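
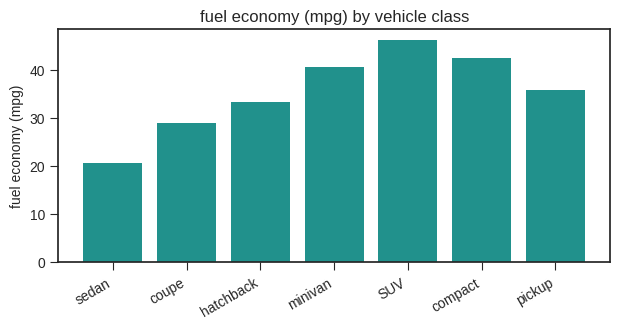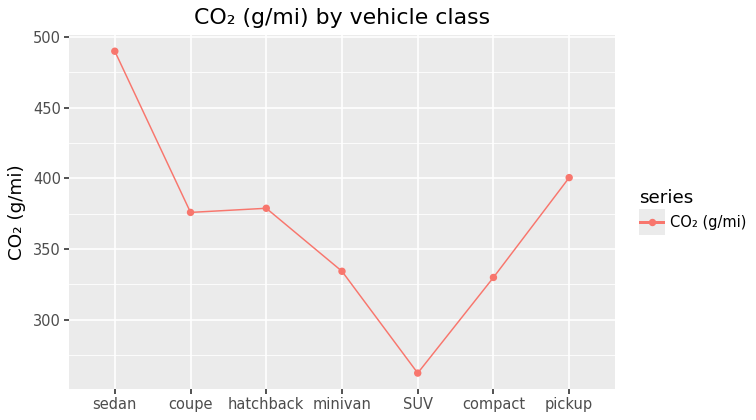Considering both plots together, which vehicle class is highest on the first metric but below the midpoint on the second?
SUV

Chart 2 median CO₂ (g/mi) ≈ 400; below-median vehicle classes: minivan, SUV, compact. Among those, SUV has the highest fuel economy (mpg) (≈ 45).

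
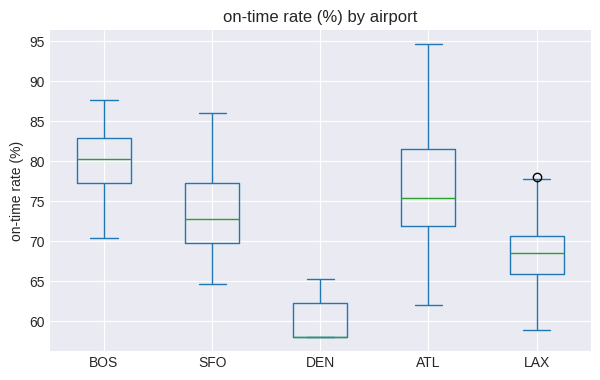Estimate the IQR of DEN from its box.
≈ 4

Q3 ≈ 62, Q1 ≈ 58; IQR ≈ 4.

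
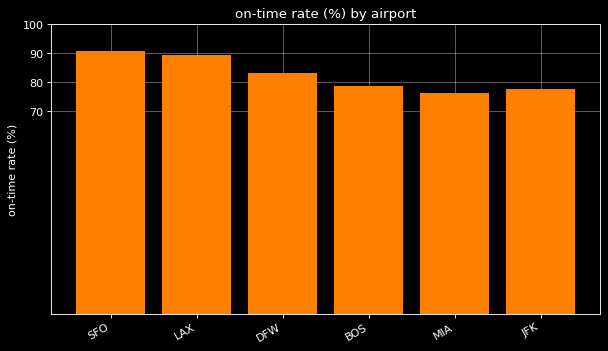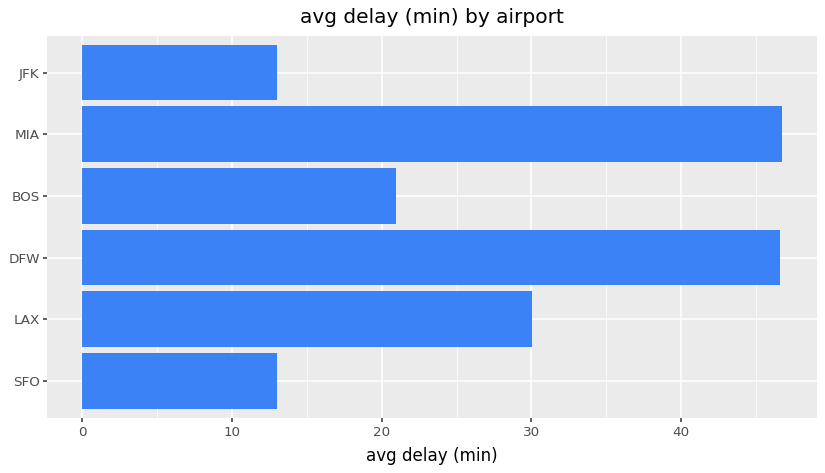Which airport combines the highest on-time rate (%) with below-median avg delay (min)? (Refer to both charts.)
SFO

Chart 2 median avg delay (min) ≈ 25; below-median airports: SFO, BOS, JFK. Among those, SFO has the highest on-time rate (%) (≈ 90).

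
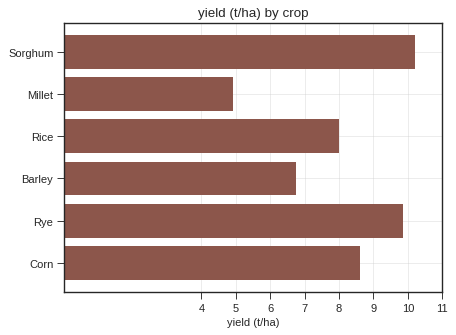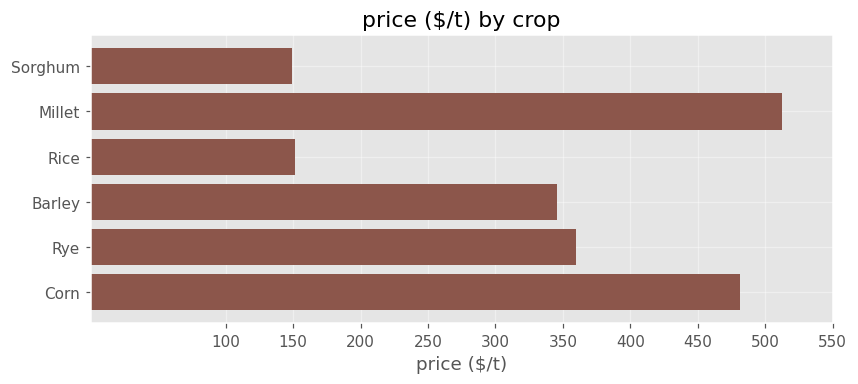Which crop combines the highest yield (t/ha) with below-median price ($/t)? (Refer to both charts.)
Chart 2 median price ($/t) ≈ 350; below-median crops: Sorghum, Rice, Barley. Among those, Sorghum has the highest yield (t/ha) (≈ 10).

Sorghum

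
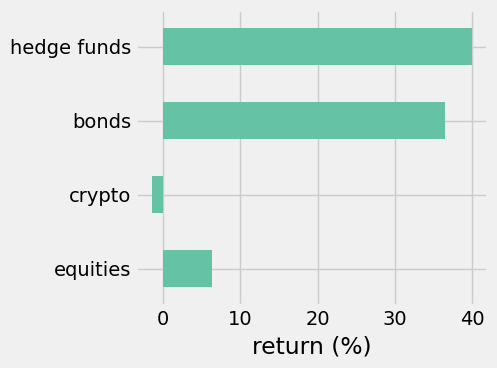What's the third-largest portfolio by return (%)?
Top 4: hedge funds ≈ 40, bonds ≈ 35, equities ≈ 5, crypto ≈ 0.

equities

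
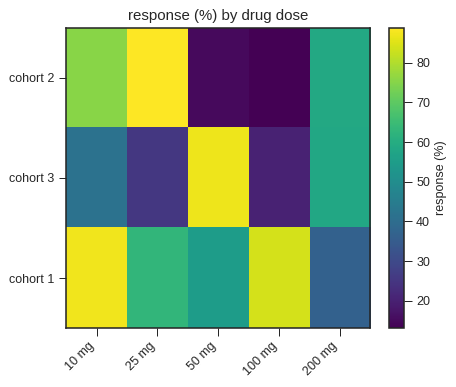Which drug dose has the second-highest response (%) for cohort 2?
Top 3 for cohort 2: 25 mg ≈ 90, 10 mg ≈ 80, 200 mg ≈ 60.

10 mg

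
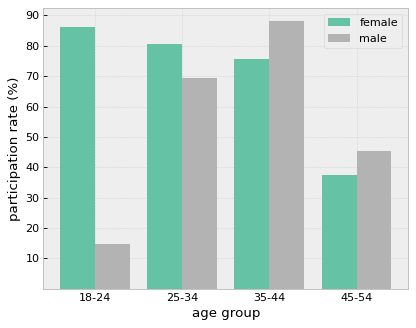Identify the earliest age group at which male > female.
35-44

25-34: male ≈ 70 vs female ≈ 80 (not yet); 35-44: male ≈ 90 vs female ≈ 80 (first crossover).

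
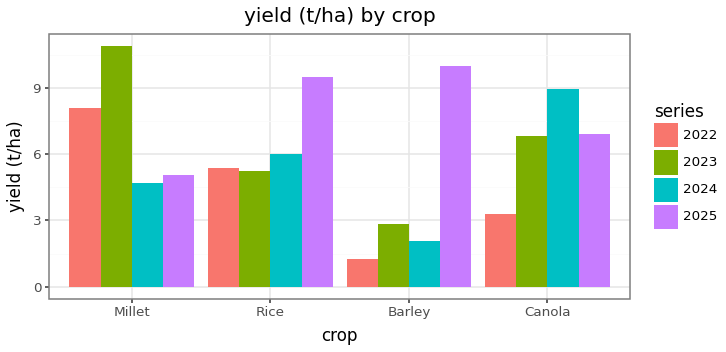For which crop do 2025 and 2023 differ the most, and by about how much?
Barley: 2025 ≈ 10, 2023 ≈ 3 → gap ≈ 7. Next-largest (Millet) is only ≈ 6.

Barley, ≈ 7 t/ha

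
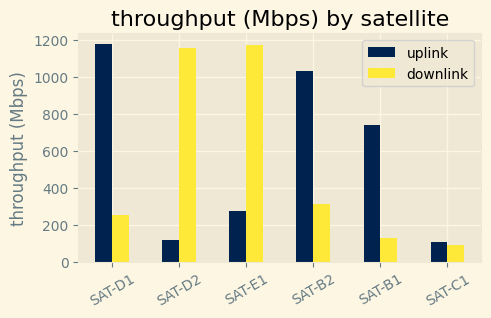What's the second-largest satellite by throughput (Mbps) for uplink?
Top 3 for uplink: SAT-D1 ≈ 1200, SAT-B2 ≈ 1000, SAT-B1 ≈ 700.

SAT-B2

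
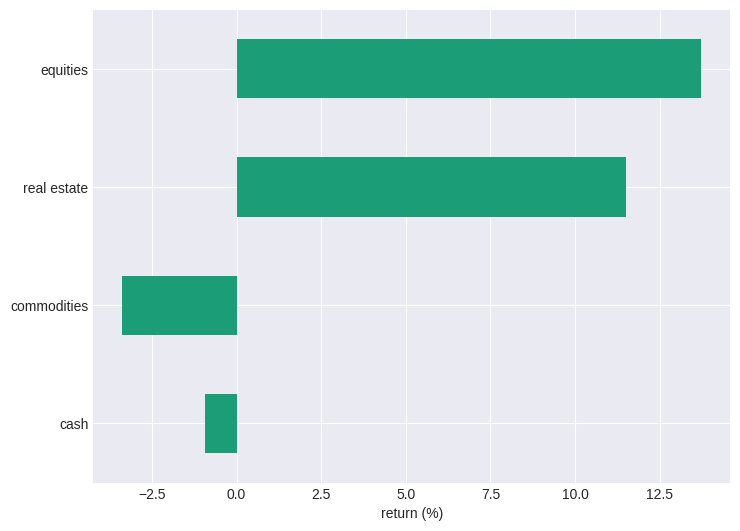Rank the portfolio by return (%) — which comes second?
real estate

Top 3: equities ≈ 14, real estate ≈ 12, cash ≈ 0.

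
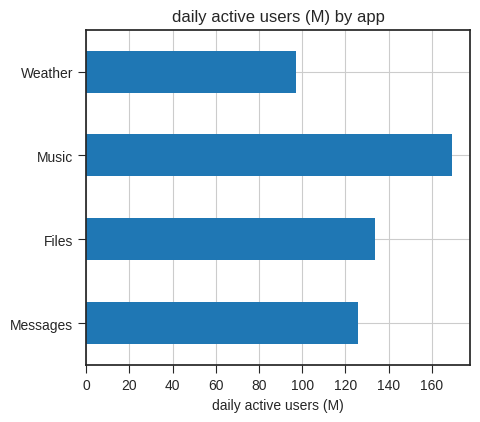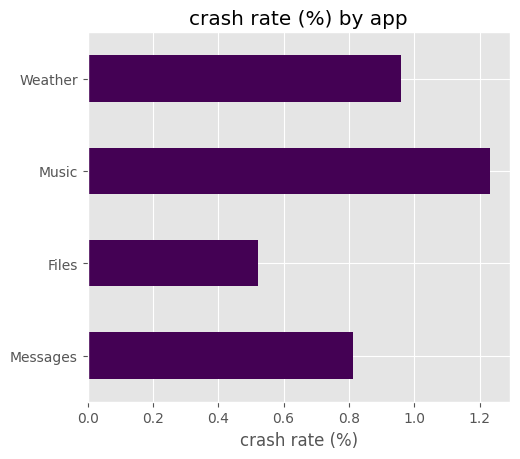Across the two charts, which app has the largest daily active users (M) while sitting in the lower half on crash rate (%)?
Chart 2 median crash rate (%) ≈ 0.8; below-median apps: Messages, Files. Among those, Files has the highest daily active users (M) (≈ 140).

Files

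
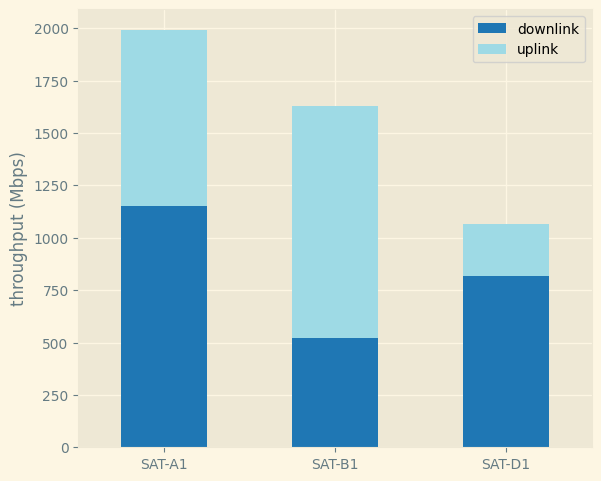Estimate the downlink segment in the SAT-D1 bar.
downlink top ≈ 800, bottom ≈ 0; segment ≈ 800.

≈ 800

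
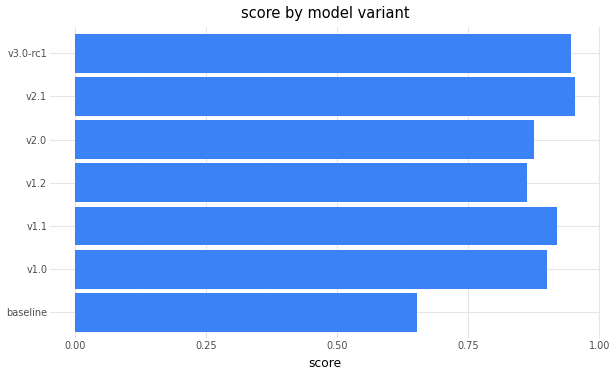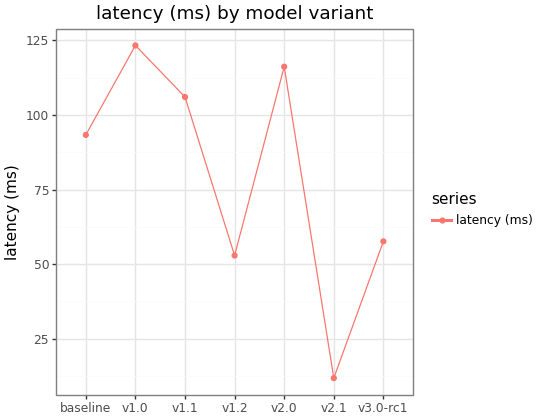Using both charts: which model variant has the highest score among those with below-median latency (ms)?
v2.1

Chart 2 median latency (ms) ≈ 100; below-median model variants: v1.2, v2.1, v3.0-rc1. Among those, v2.1 has the highest score (≈ 1).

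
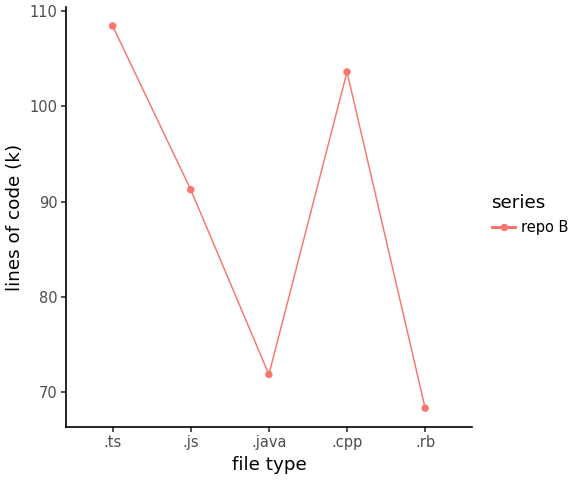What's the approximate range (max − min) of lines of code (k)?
≈ 40

Max .ts ≈ 110, min .rb ≈ 70; range ≈ 40.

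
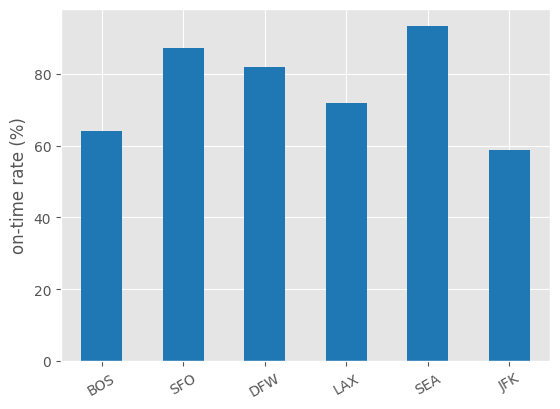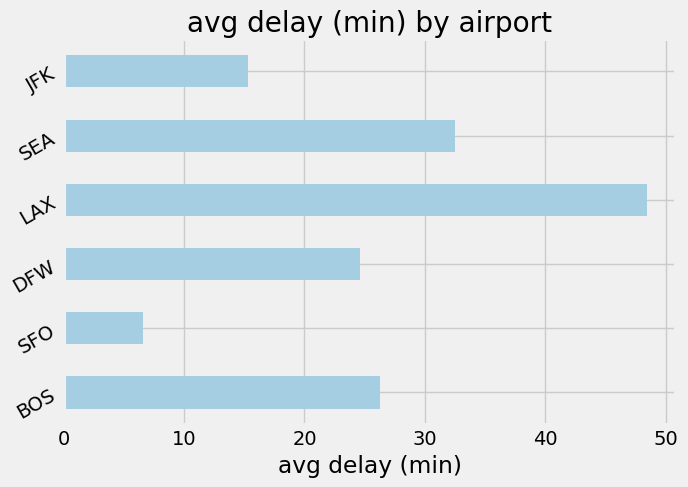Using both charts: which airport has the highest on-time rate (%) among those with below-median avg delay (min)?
SFO

Chart 2 median avg delay (min) ≈ 25; below-median airports: SFO, DFW, JFK. Among those, SFO has the highest on-time rate (%) (≈ 90).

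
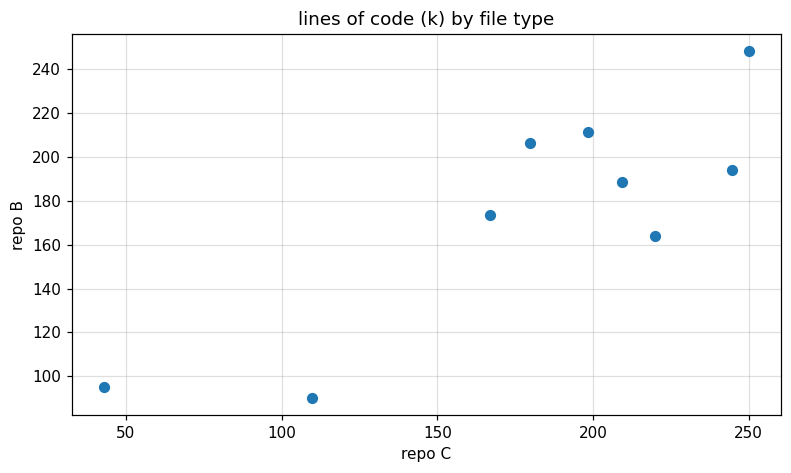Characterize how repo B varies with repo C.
positive, strong

Points are positively correlated; strong (|r| ≈ 0.9).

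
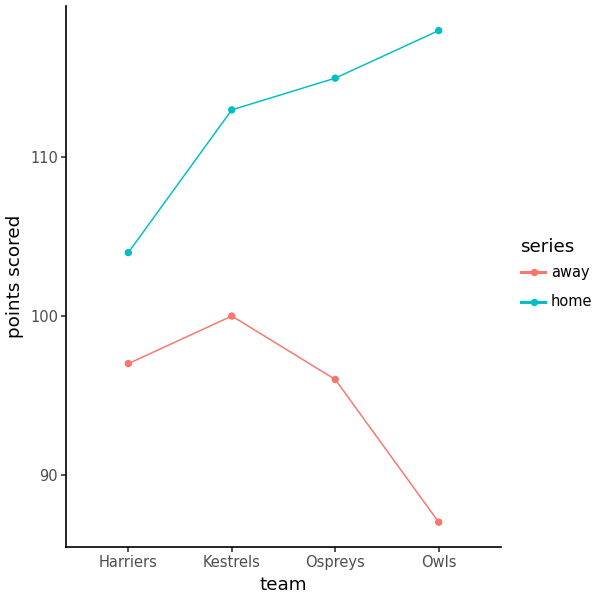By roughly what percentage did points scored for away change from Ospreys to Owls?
Ospreys ≈ 95, Owls ≈ 85; (85 − 95) / 95 ≈ -10.5%.

≈ -10.5%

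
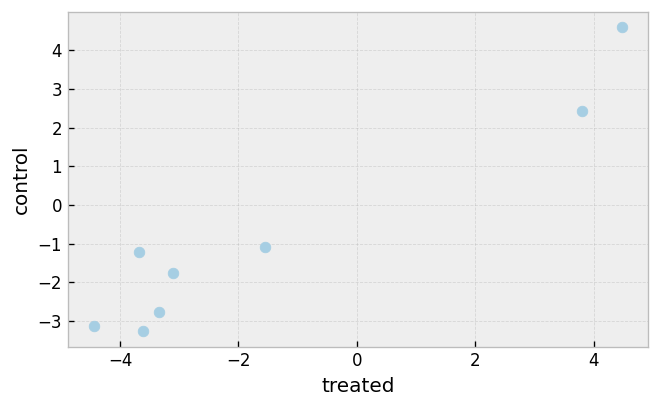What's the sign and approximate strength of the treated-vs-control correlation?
Points are positively correlated; strong (|r| ≈ 1.0).

positive, strong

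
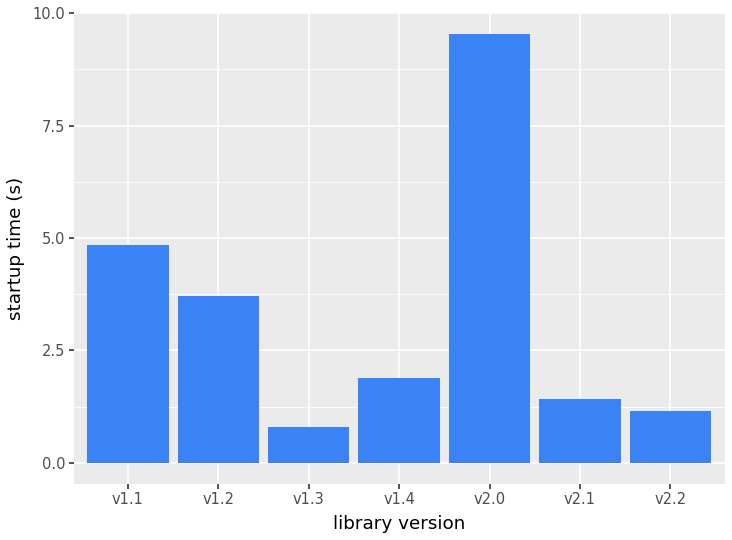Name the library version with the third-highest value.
Top 4: v2.0 ≈ 10, v1.1 ≈ 5, v1.2 ≈ 4, v1.4 ≈ 2.

v1.2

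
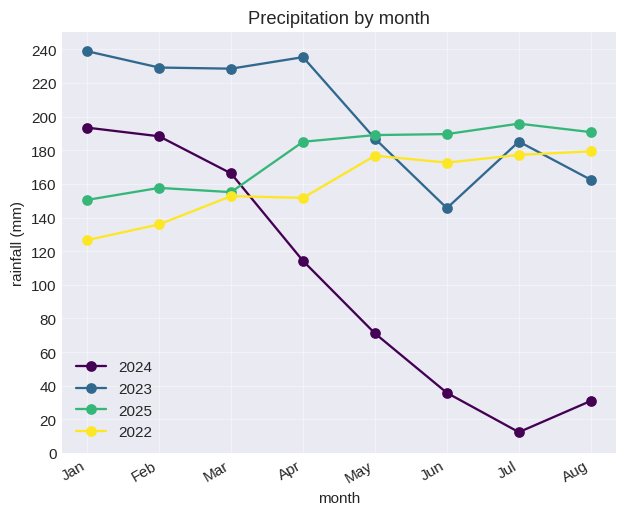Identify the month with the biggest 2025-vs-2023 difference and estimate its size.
Jan: 2025 ≈ 160, 2023 ≈ 240 → gap ≈ 80. Next-largest (Mar) is only ≈ 60.

Jan, ≈ 80 mm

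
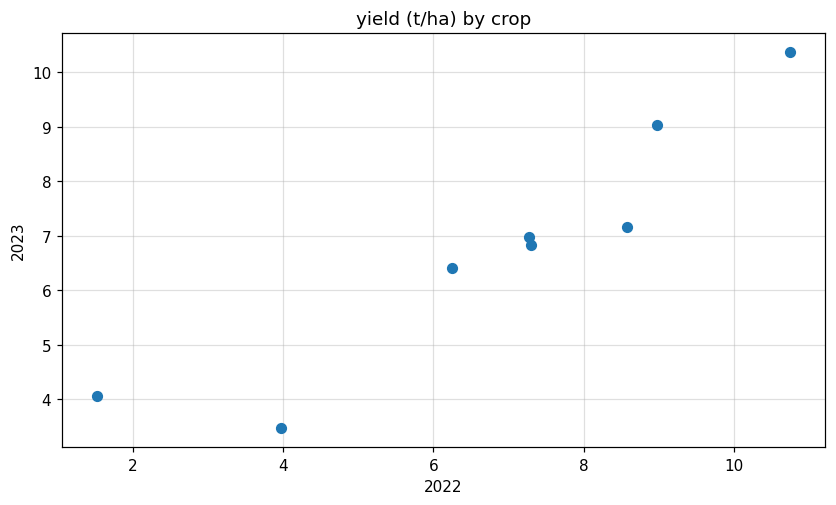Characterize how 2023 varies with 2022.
Points are positively correlated; strong (|r| ≈ 0.9).

positive, strong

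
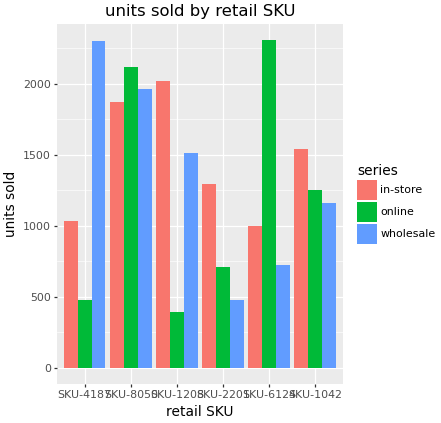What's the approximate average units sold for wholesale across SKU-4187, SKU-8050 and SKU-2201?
≈ 1600

(2400 + 2000 + 400) / 3 ≈ 1600.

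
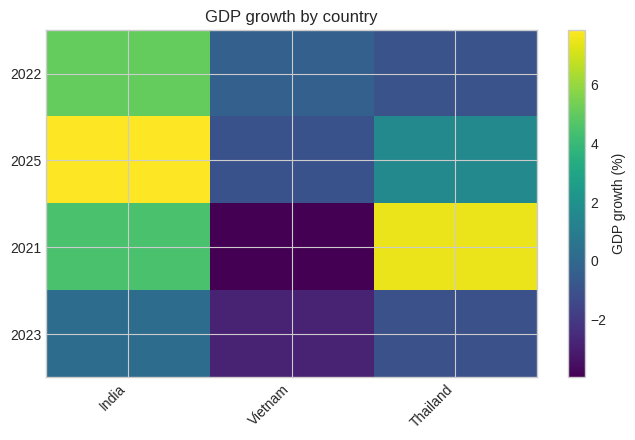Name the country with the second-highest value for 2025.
Thailand

Top 3 for 2025: India ≈ 8, Thailand ≈ 2, Vietnam ≈ -1.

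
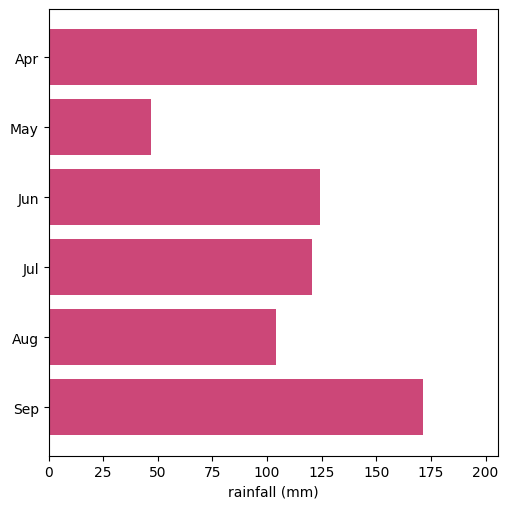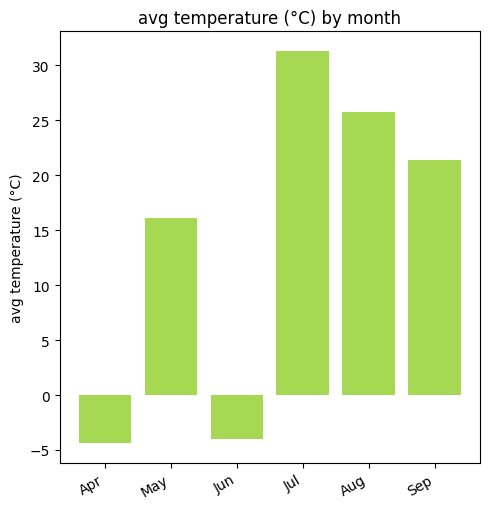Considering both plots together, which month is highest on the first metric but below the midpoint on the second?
Apr

Chart 2 median avg temperature (°C) ≈ 20; below-median months: Apr, May, Jun. Among those, Apr has the highest rainfall (mm) (≈ 200).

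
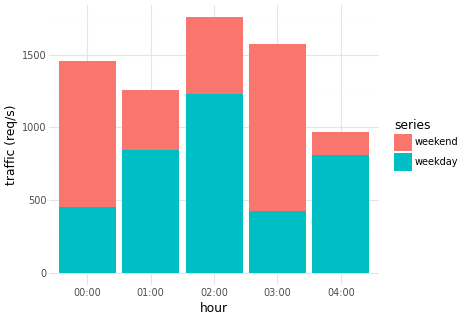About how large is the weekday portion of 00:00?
weekday top ≈ 400, bottom ≈ 0; segment ≈ 400.

≈ 400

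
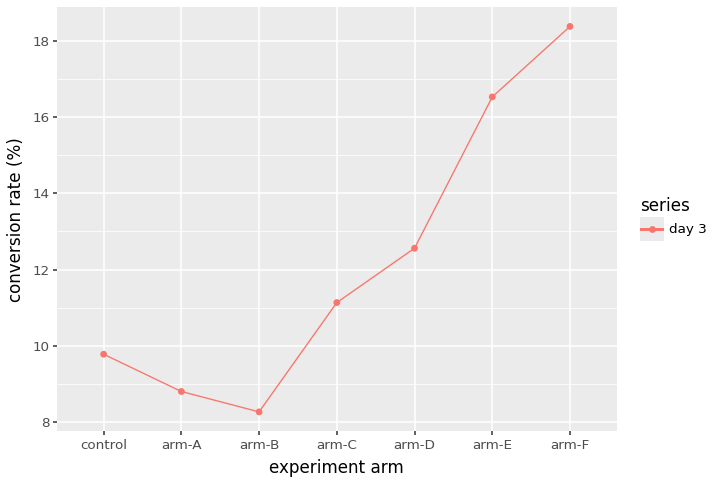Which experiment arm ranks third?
arm-D

Top 4: arm-F ≈ 18, arm-E ≈ 17, arm-D ≈ 13, arm-C ≈ 11.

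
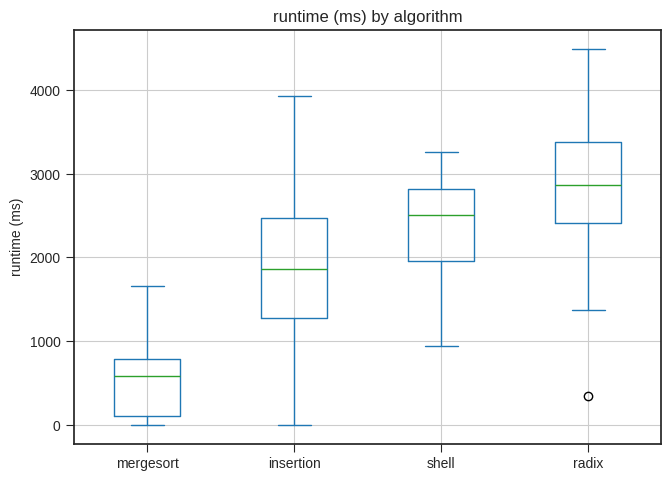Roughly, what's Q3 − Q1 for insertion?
≈ 1200

Q3 ≈ 2400, Q1 ≈ 1200; IQR ≈ 1200.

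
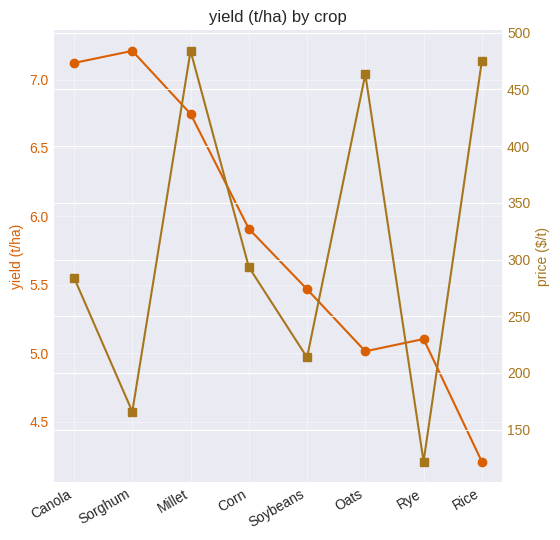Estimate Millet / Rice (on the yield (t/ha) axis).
Millet ≈ 6.5, Rice ≈ 4.0; 6.5/4.0 ≈ 1.62.

≈ 1.62×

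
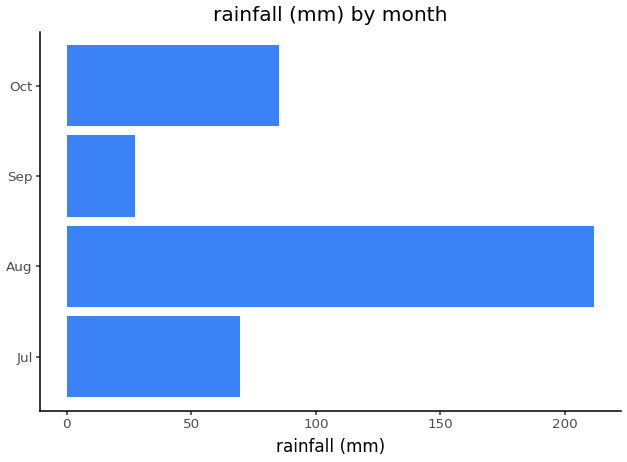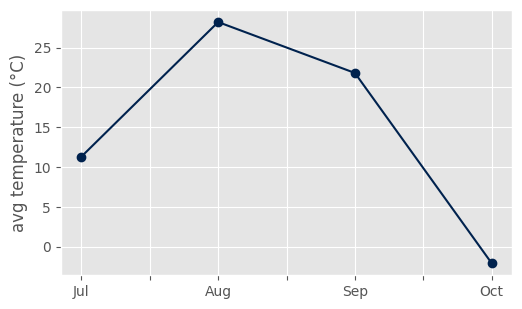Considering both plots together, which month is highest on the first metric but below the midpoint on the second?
Oct

Chart 2 median avg temperature (°C) ≈ 15; below-median months: Jul, Oct. Among those, Oct has the highest rainfall (mm) (≈ 80).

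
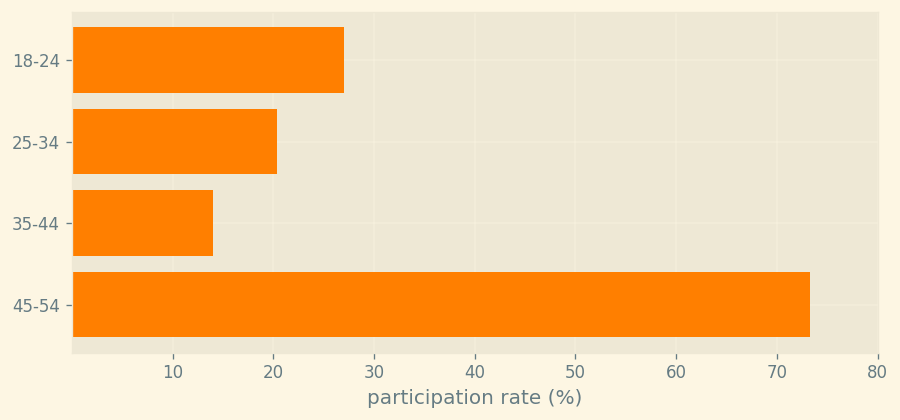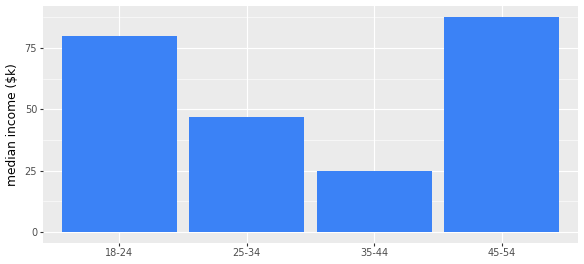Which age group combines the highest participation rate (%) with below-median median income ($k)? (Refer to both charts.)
25-34

Chart 2 median median income ($k) ≈ 60; below-median age groups: 25-34, 35-44. Among those, 25-34 has the highest participation rate (%) (≈ 20).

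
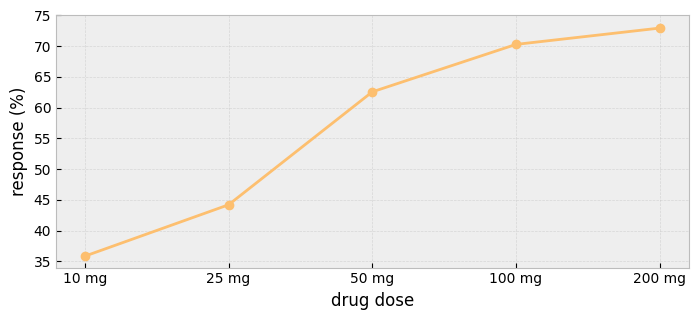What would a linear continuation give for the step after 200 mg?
Last three: 65, 70, 75 → slope ≈ 5/step → next ≈ 80.

≈ 80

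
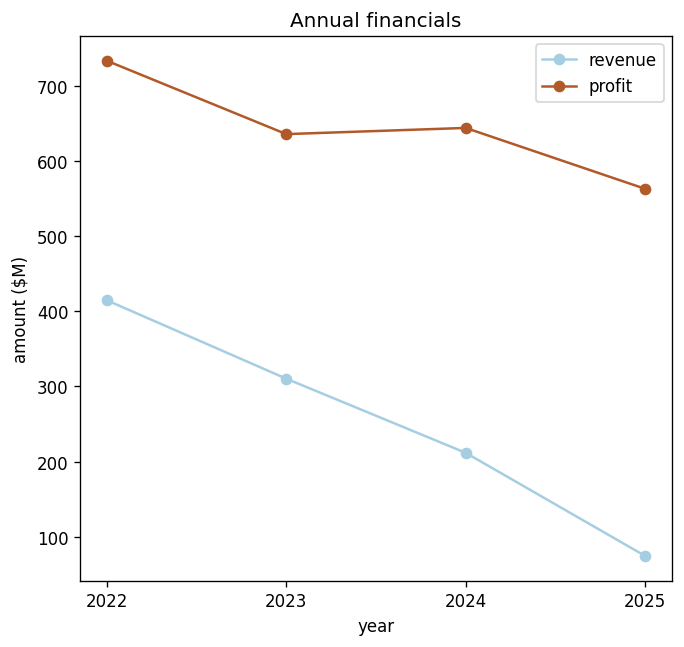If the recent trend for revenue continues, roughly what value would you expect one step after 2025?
Last three: 300, 200, 100 → slope ≈ -100/step → next ≈ 0.

≈ 0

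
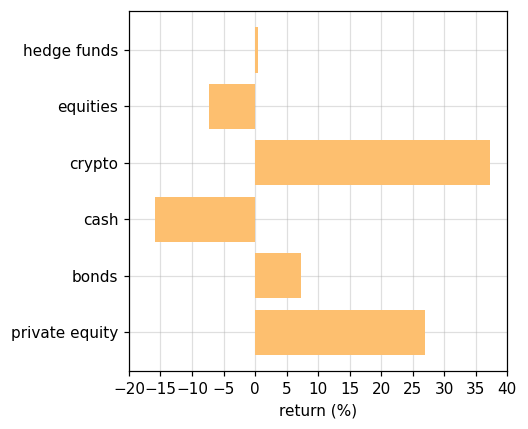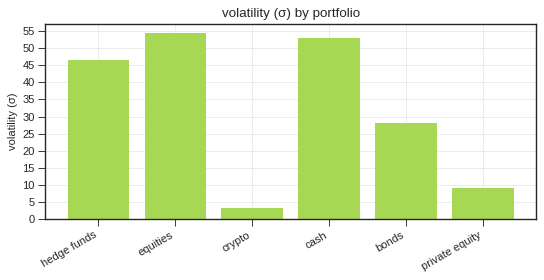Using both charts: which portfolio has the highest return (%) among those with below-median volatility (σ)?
crypto

Chart 2 median volatility (σ) ≈ 35; below-median portfolios: crypto, bonds, private equity. Among those, crypto has the highest return (%) (≈ 35).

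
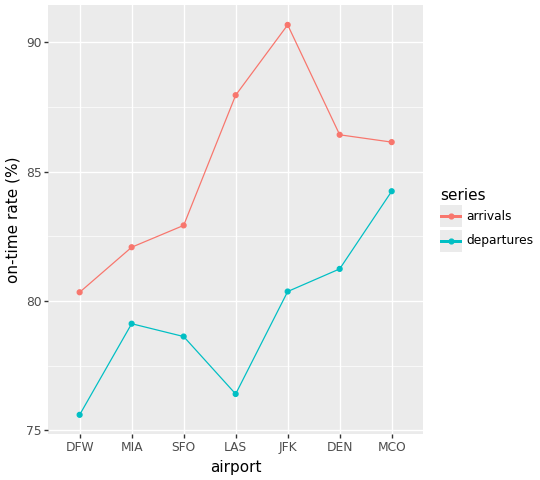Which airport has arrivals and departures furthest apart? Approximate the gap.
LAS, ≈ 12 %

LAS: arrivals ≈ 88, departures ≈ 76 → gap ≈ 12. Next-largest (JFK) is only ≈ 10.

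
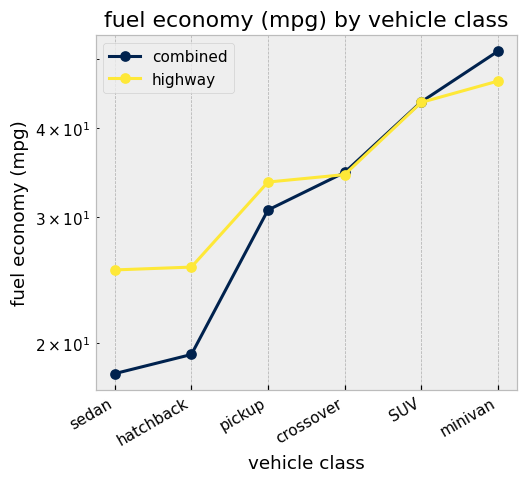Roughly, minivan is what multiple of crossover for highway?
≈ 1.29×

minivan ≈ 45, crossover ≈ 35; 45/35 ≈ 1.29.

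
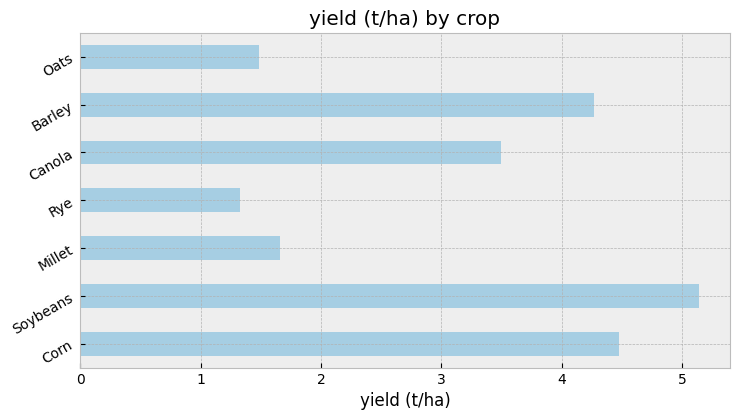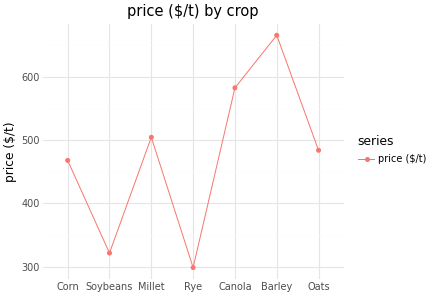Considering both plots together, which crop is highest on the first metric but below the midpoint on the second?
Soybeans

Chart 2 median price ($/t) ≈ 500; below-median crops: Corn, Soybeans, Rye. Among those, Soybeans has the highest yield (t/ha) (≈ 5).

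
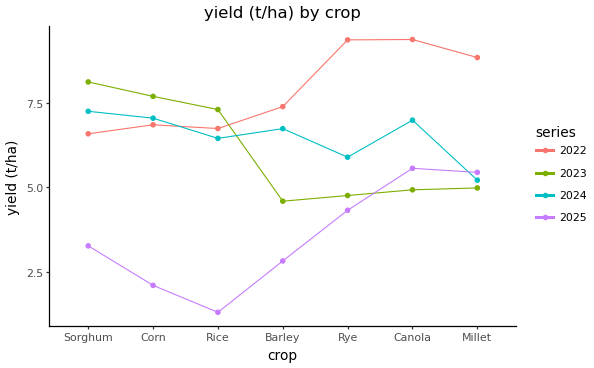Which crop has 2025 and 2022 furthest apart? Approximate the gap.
Rice: 2025 ≈ 1, 2022 ≈ 7 → gap ≈ 6. Next-largest (Rye) is only ≈ 5.

Rice, ≈ 6 t/ha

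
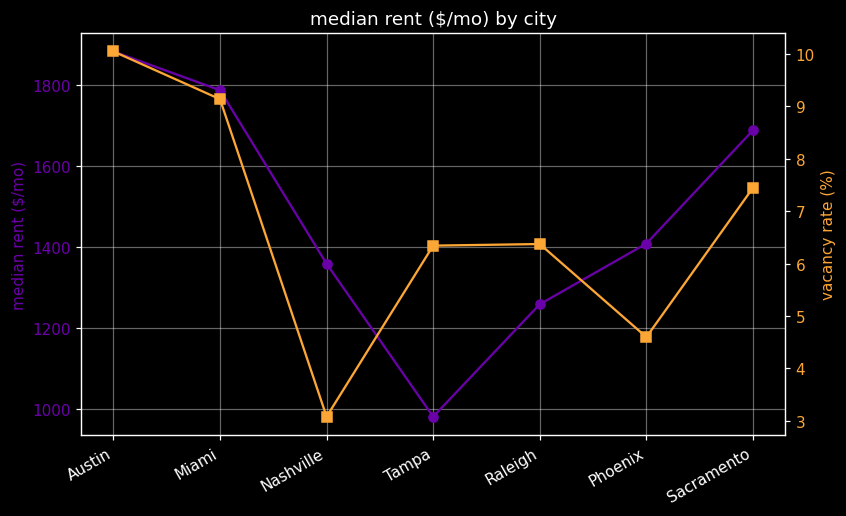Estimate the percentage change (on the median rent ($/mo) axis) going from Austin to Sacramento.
≈ -10.5%

Austin ≈ 1900, Sacramento ≈ 1700; (1700 − 1900) / 1900 ≈ -10.5%.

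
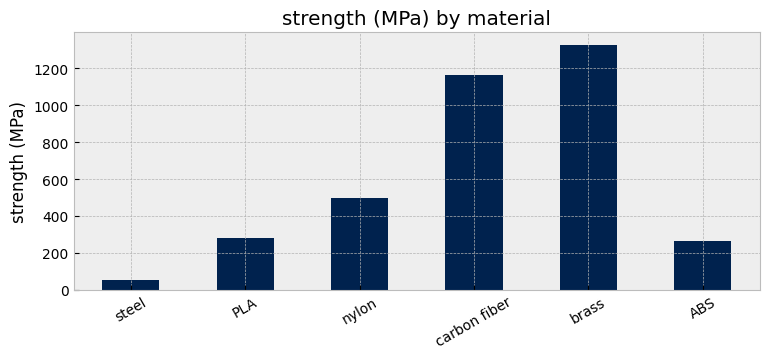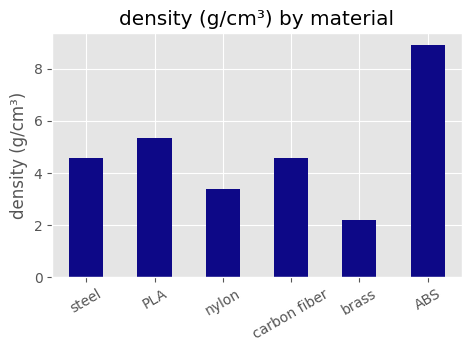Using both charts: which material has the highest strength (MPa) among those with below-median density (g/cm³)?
brass

Chart 2 median density (g/cm³) ≈ 5; below-median materials: nylon, carbon fiber, brass. Among those, brass has the highest strength (MPa) (≈ 1400).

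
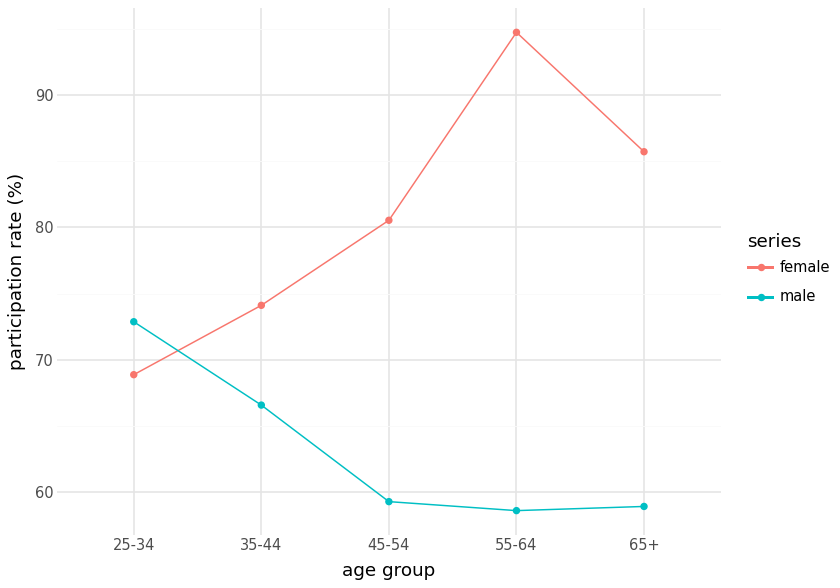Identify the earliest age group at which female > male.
25-34: female ≈ 70 vs male ≈ 75 (not yet); 35-44: female ≈ 75 vs male ≈ 65 (first crossover).

35-44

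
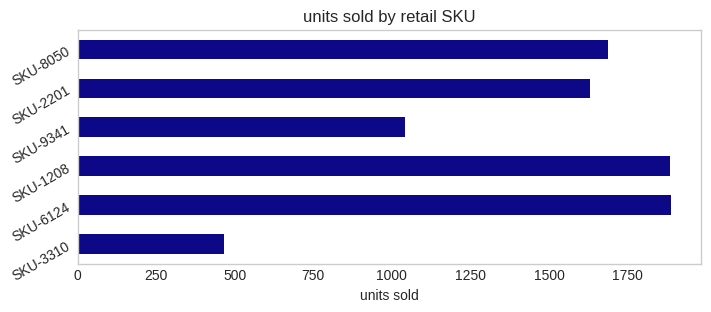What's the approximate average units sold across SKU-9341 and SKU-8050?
(1000 + 1600) / 2 ≈ 1300.

≈ 1300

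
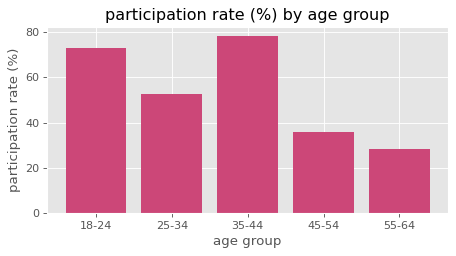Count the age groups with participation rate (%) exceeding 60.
Above 60: 18-24, 35-44.

2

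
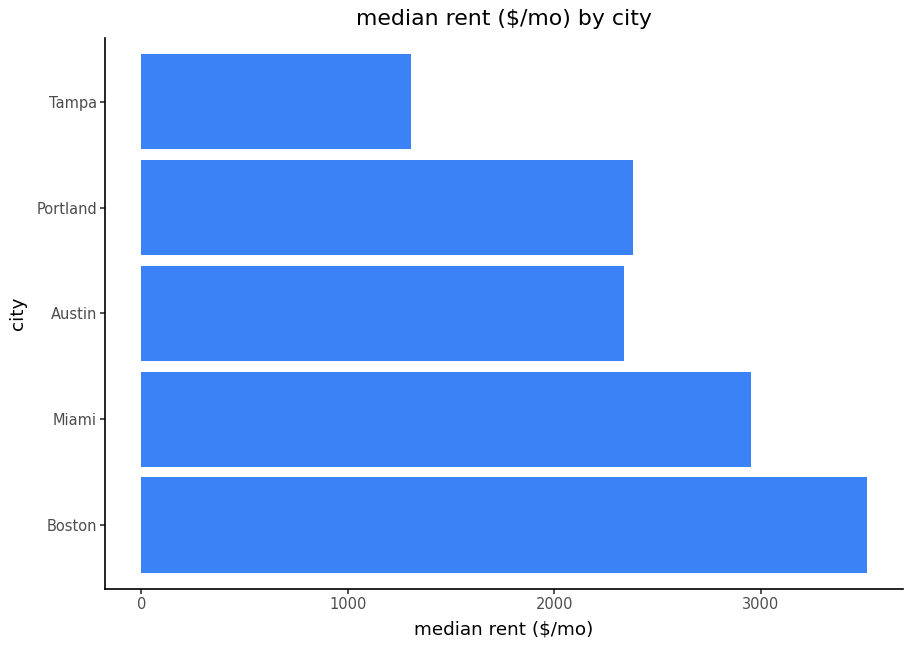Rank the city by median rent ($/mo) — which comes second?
Miami

Top 3: Boston ≈ 3500, Miami ≈ 3000, Portland ≈ 2500.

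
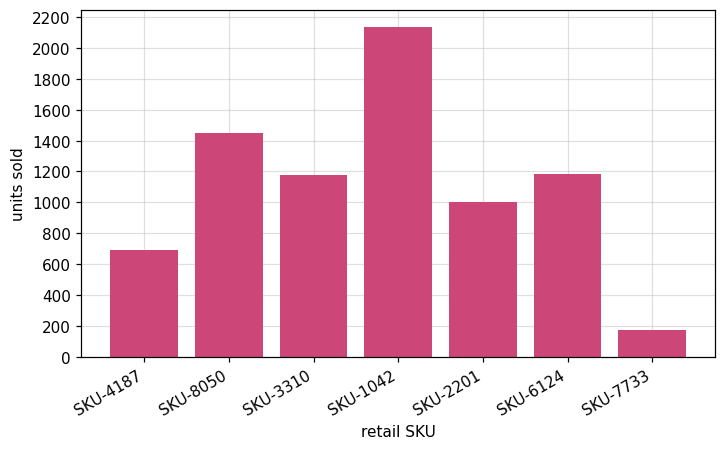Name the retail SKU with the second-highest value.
SKU-8050

Top 3: SKU-1042 ≈ 2200, SKU-8050 ≈ 1400, SKU-6124 ≈ 1200.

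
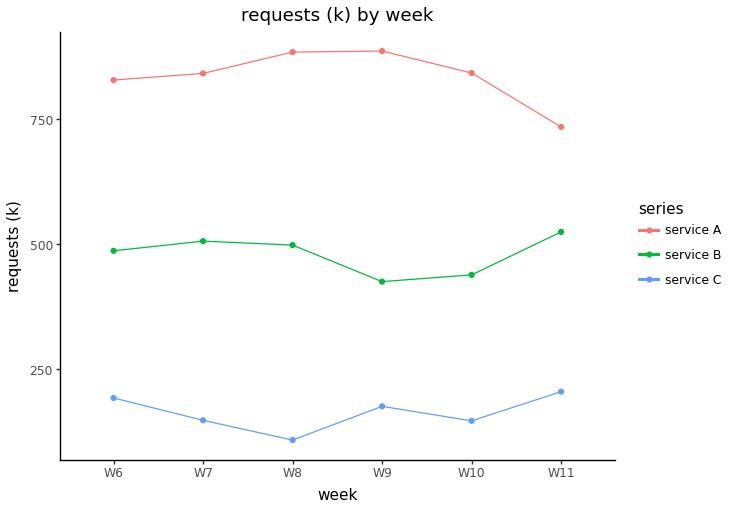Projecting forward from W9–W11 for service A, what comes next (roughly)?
Last three: 900, 800, 700 → slope ≈ -100/step → next ≈ 600.

≈ 600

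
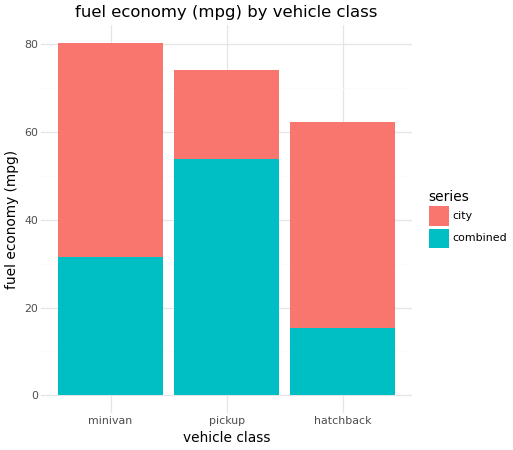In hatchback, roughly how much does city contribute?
≈ 40

city top ≈ 60, bottom ≈ 20; segment ≈ 40.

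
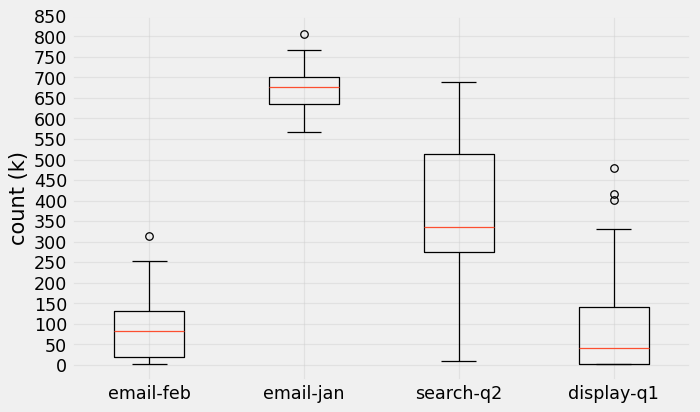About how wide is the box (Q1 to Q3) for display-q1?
Q3 ≈ 150, Q1 ≈ 0; IQR ≈ 150.

≈ 150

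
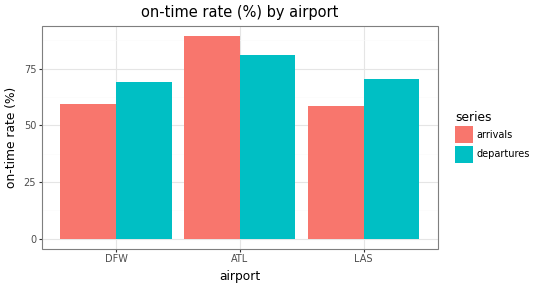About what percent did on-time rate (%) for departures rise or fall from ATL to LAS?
≈ -12.5%

ATL ≈ 80, LAS ≈ 70; (70 − 80) / 80 ≈ -12.5%.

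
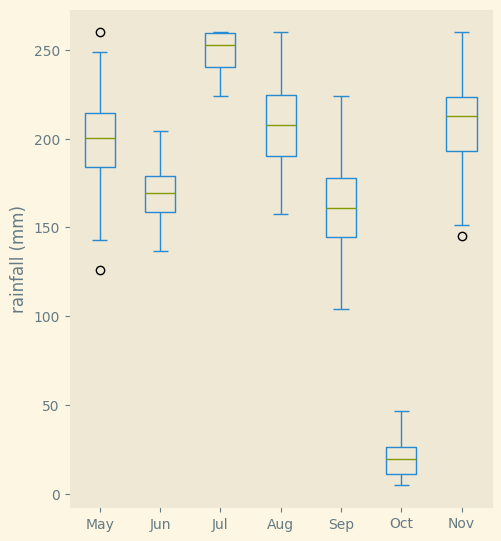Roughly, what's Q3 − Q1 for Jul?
Q3 ≈ 260, Q1 ≈ 240; IQR ≈ 20.

≈ 20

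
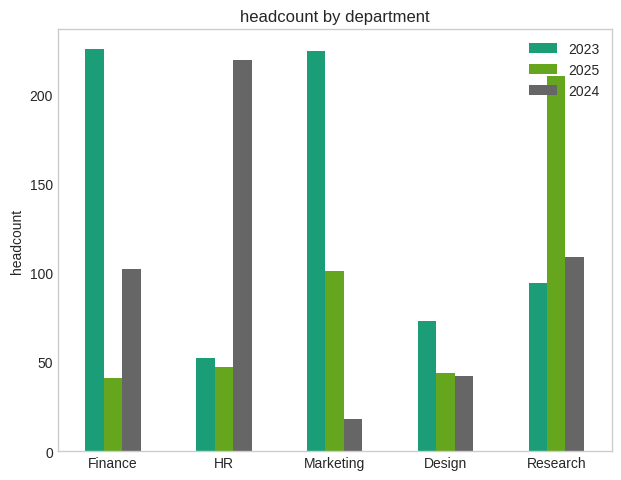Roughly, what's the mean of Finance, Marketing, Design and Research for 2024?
≈ 65

(100 + 20 + 40 + 100) / 4 ≈ 65.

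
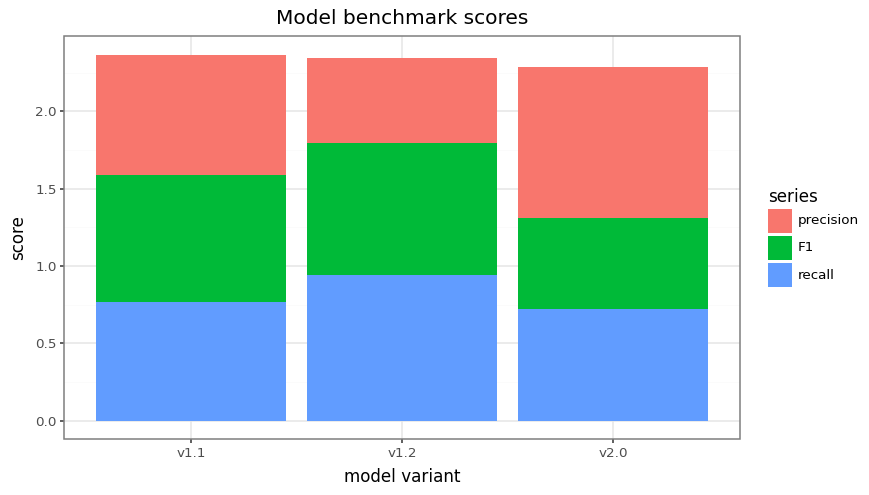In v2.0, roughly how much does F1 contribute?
F1 top ≈ 1.4, bottom ≈ 0.8; segment ≈ 0.6.

≈ 0.6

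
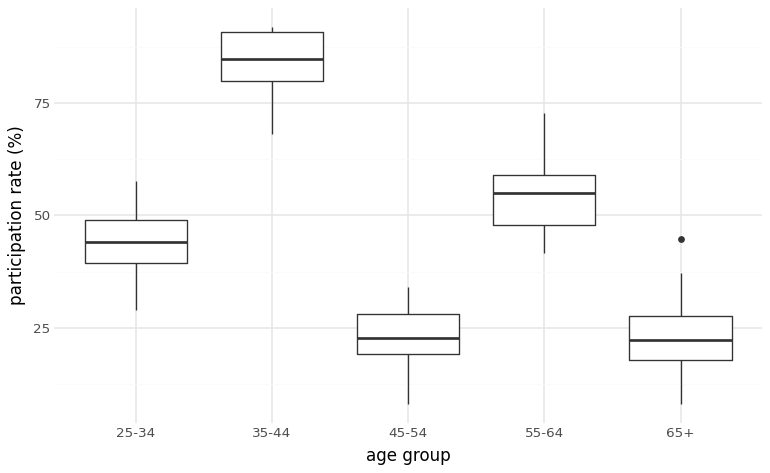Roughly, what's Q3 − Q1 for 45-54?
Q3 ≈ 30, Q1 ≈ 20; IQR ≈ 10.

≈ 10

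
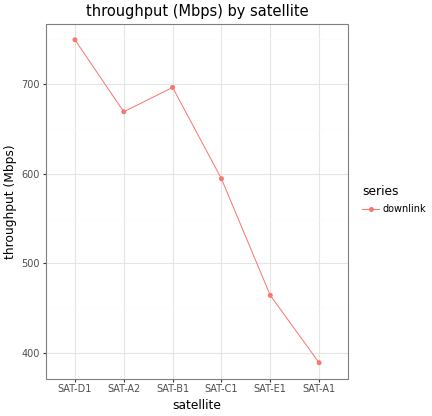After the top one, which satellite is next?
Top 3: SAT-D1 ≈ 750, SAT-B1 ≈ 700, SAT-A2 ≈ 650.

SAT-B1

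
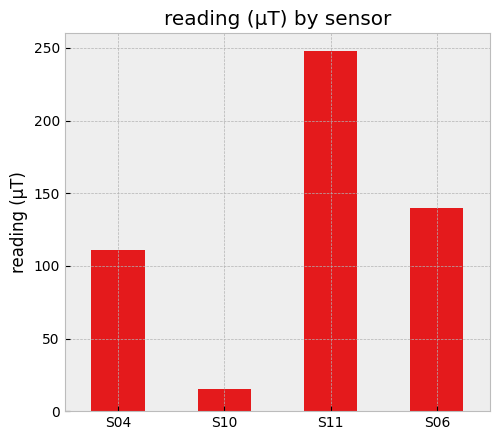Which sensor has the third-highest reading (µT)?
S04

Top 4: S11 ≈ 250, S06 ≈ 150, S04 ≈ 100, S10 ≈ 25.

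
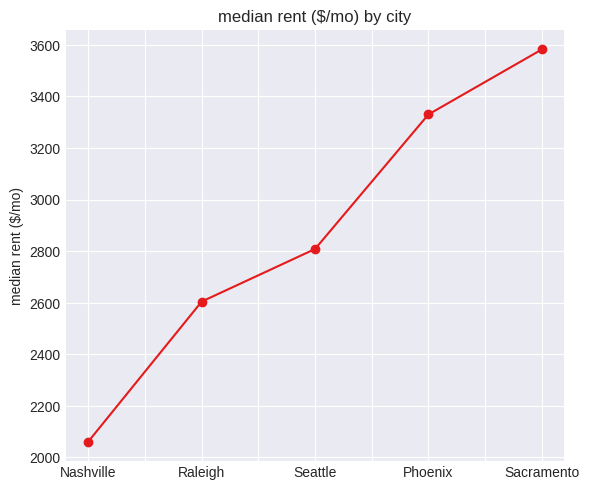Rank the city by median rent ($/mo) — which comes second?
Phoenix

Top 3: Sacramento ≈ 3600, Phoenix ≈ 3400, Seattle ≈ 2800.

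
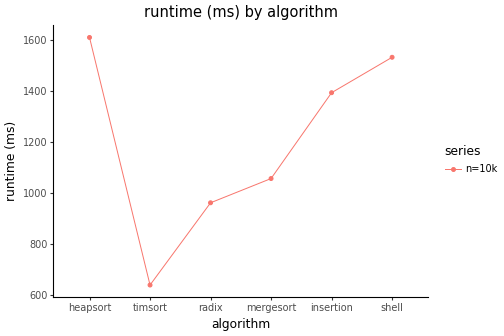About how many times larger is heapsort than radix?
heapsort ≈ 1600, radix ≈ 1000; 1600/1000 ≈ 1.6.

≈ 1.6×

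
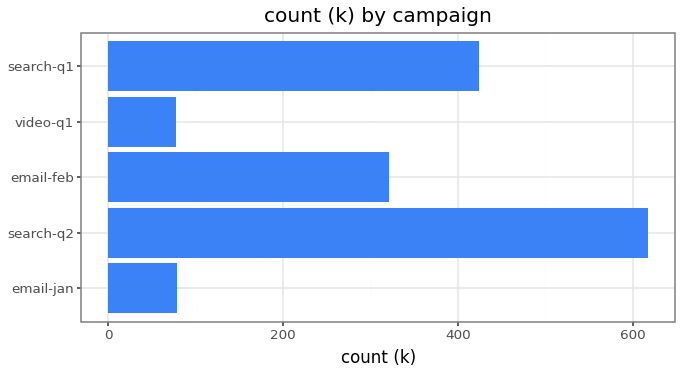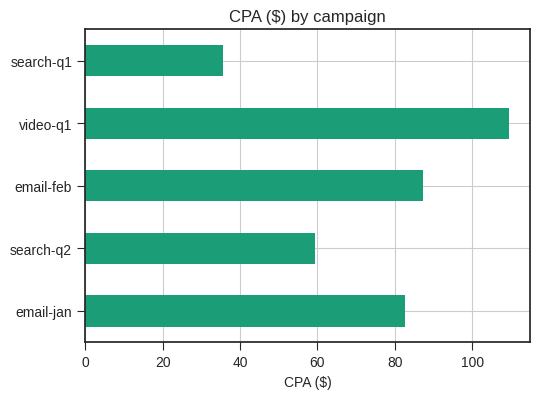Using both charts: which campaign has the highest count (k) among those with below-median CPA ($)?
search-q2

Chart 2 median CPA ($) ≈ 80; below-median campaigns: search-q2, search-q1. Among those, search-q2 has the highest count (k) (≈ 600).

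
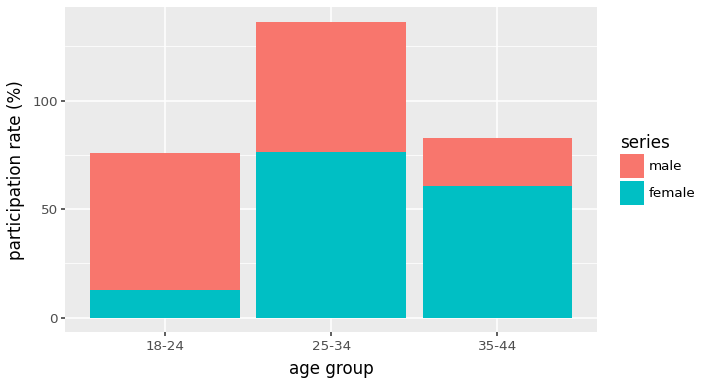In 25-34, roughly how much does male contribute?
≈ 60

male top ≈ 140, bottom ≈ 80; segment ≈ 60.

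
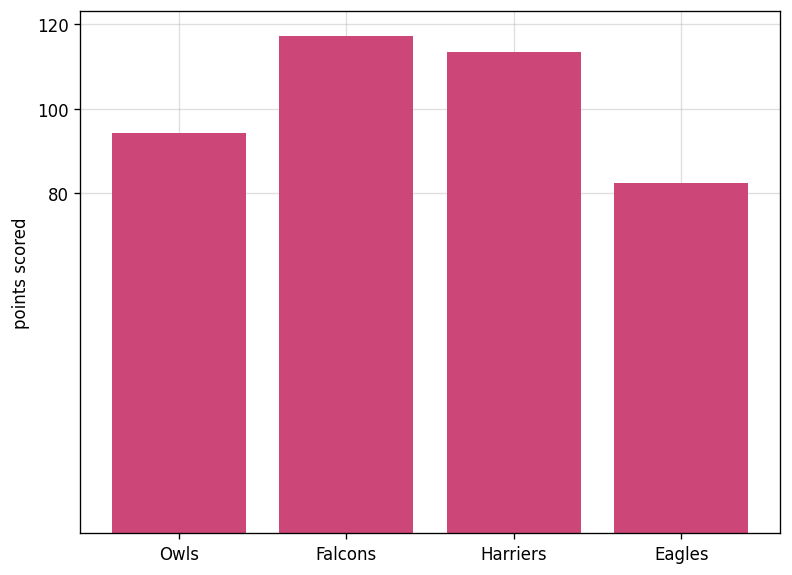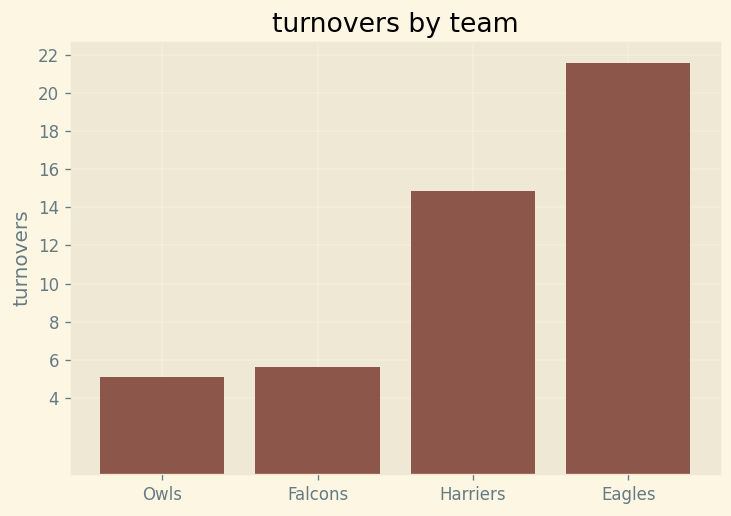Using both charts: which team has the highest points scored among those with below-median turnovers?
Falcons

Chart 2 median turnovers ≈ 10; below-median teams: Owls, Falcons. Among those, Falcons has the highest points scored (≈ 120).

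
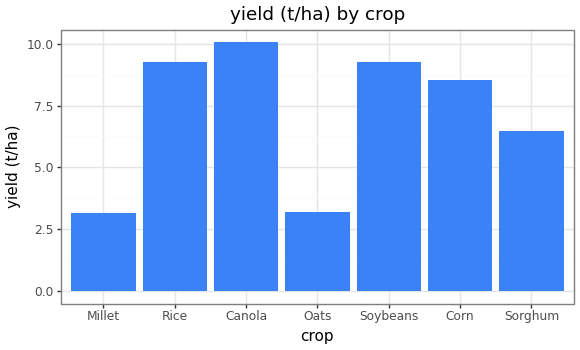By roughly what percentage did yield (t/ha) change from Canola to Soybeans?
Canola ≈ 10, Soybeans ≈ 9; (9 − 10) / 10 ≈ -10%.

≈ -10%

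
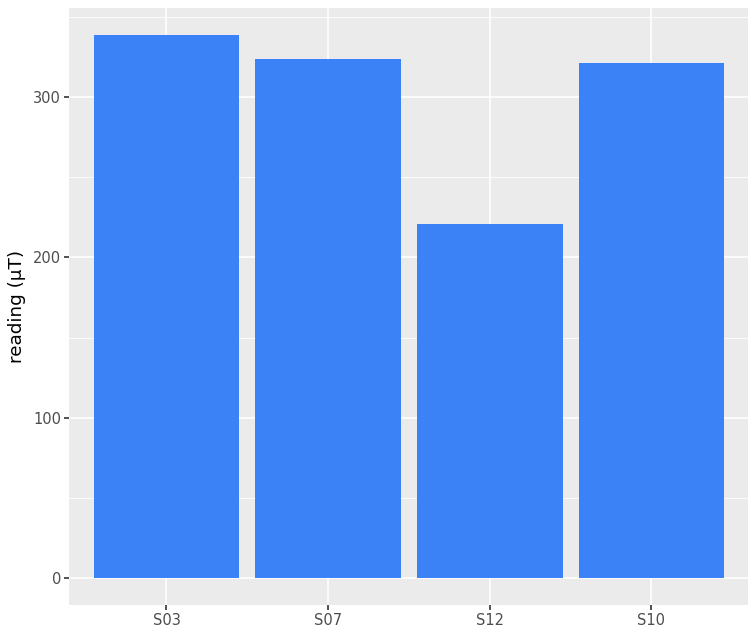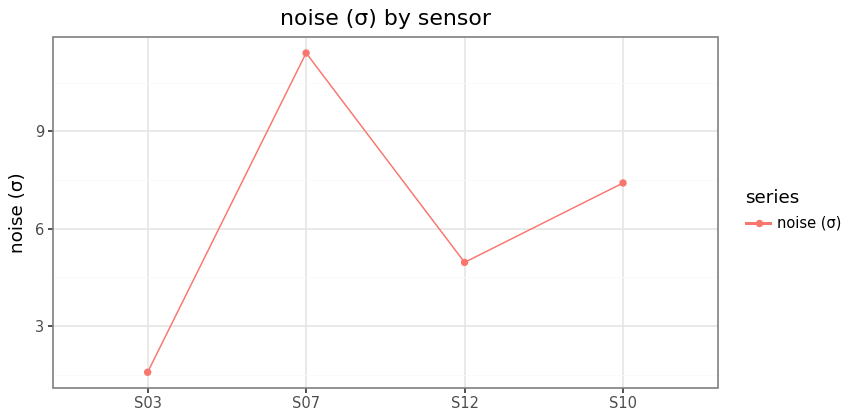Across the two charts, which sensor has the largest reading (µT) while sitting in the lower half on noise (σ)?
S03

Chart 2 median noise (σ) ≈ 6; below-median sensors: S03, S12. Among those, S03 has the highest reading (µT) (≈ 350).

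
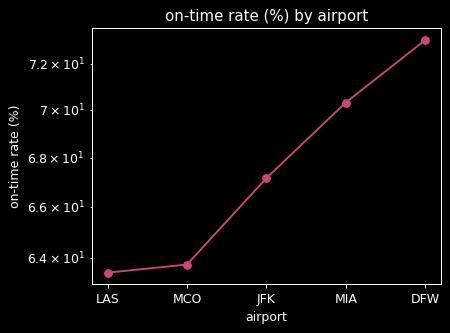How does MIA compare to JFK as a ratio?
≈ 1.04×

MIA ≈ 70, JFK ≈ 67; 70/67 ≈ 1.04.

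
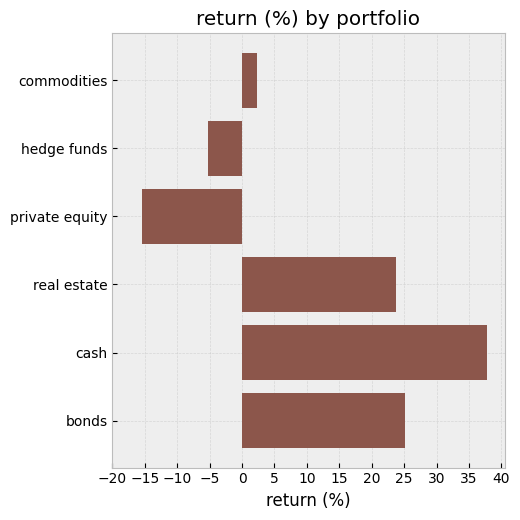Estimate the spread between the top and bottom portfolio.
Max cash ≈ 40, min private equity ≈ -15; range ≈ 55.

≈ 55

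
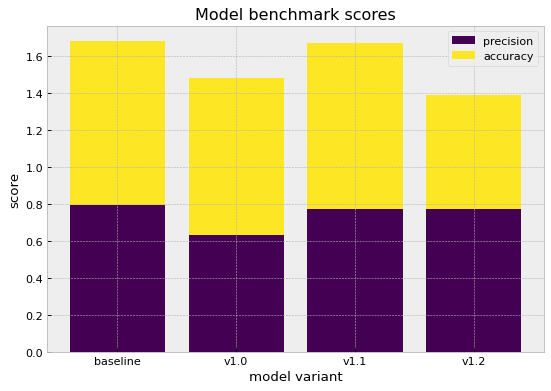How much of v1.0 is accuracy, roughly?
accuracy top ≈ 1.4, bottom ≈ 0.6; segment ≈ 0.8.

≈ 0.8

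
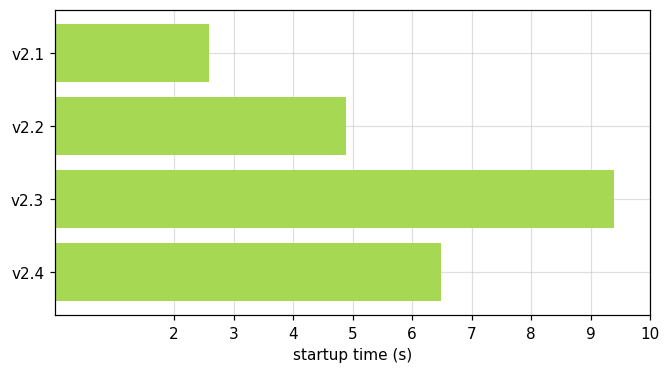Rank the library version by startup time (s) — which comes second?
Top 3: v2.3 ≈ 9, v2.4 ≈ 6, v2.2 ≈ 5.

v2.4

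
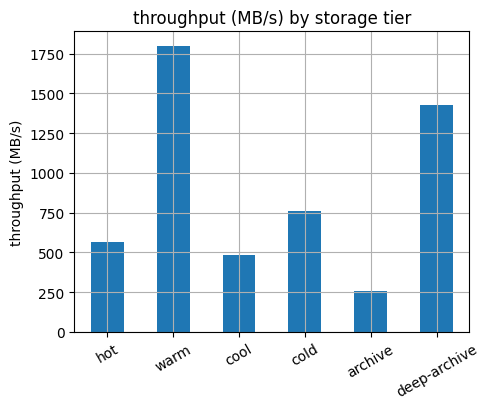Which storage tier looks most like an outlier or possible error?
warm ≈ 1800; the rest sit between ≈ 200 and ≈ 1400.

warm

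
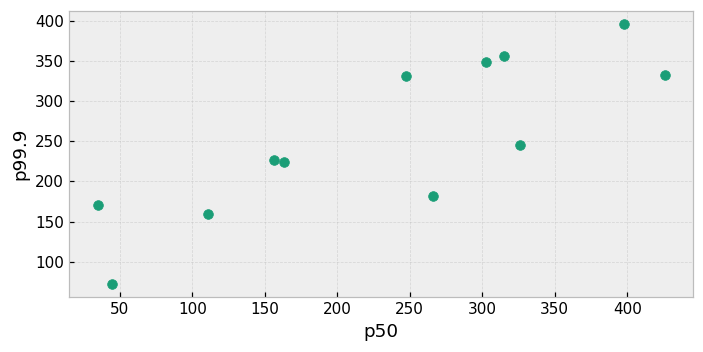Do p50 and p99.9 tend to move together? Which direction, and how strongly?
positive, strong

Points are positively correlated; strong (|r| ≈ 0.8).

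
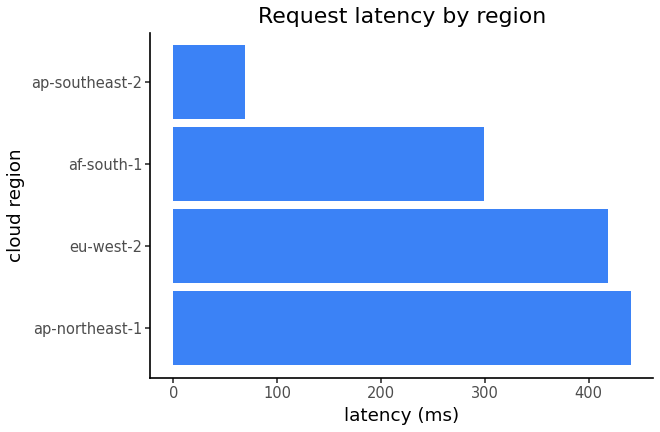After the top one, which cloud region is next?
eu-west-2

Top 3: ap-northeast-1 ≈ 450, eu-west-2 ≈ 400, af-south-1 ≈ 300.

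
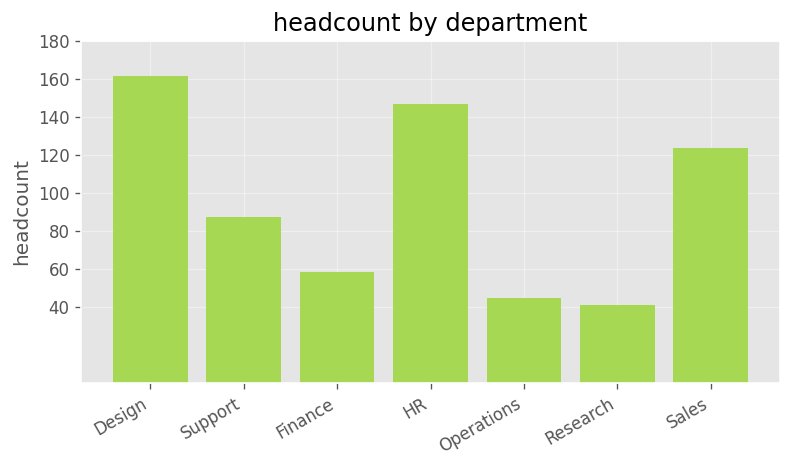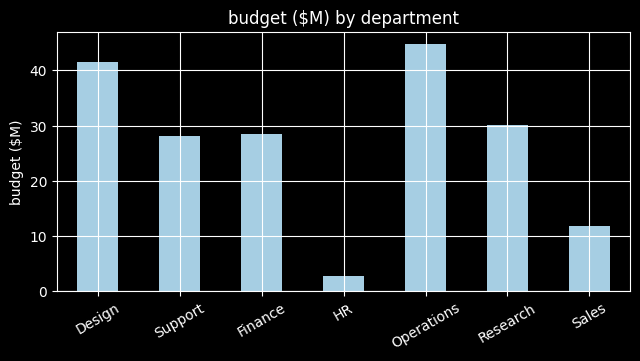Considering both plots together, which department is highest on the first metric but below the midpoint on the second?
HR

Chart 2 median budget ($M) ≈ 30; below-median departments: Support, HR, Sales. Among those, HR has the highest headcount (≈ 140).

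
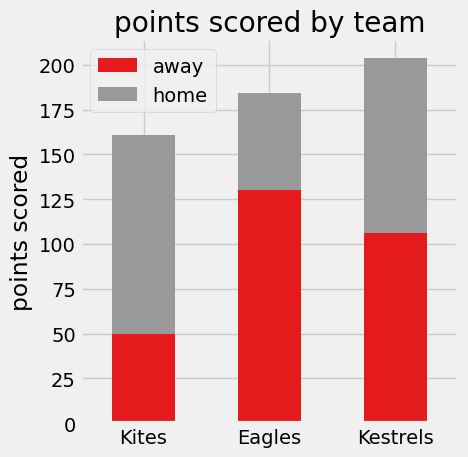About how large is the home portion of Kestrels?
home top ≈ 200, bottom ≈ 100; segment ≈ 100.

≈ 100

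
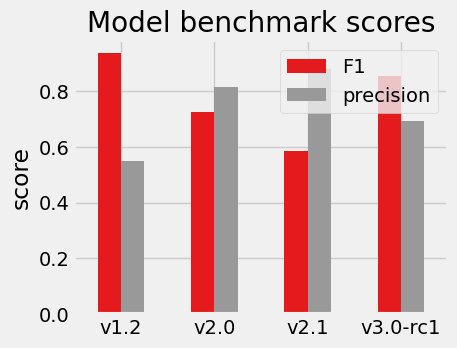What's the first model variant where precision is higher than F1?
v2.0

v1.2: precision ≈ 0.6 vs F1 ≈ 0.9 (not yet); v2.0: precision ≈ 0.8 vs F1 ≈ 0.7 (first crossover).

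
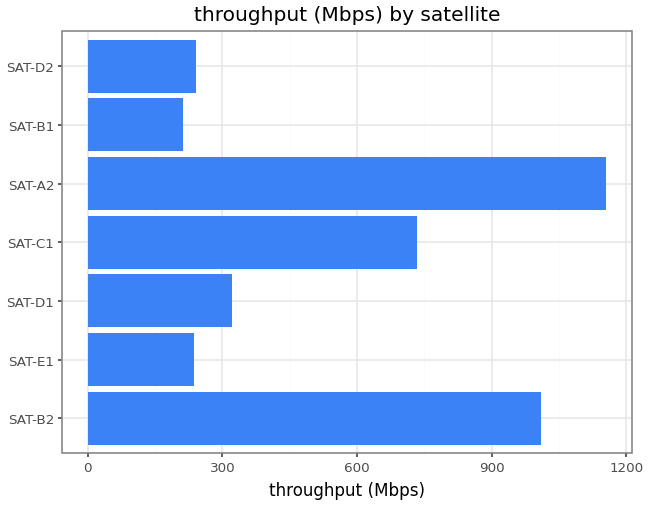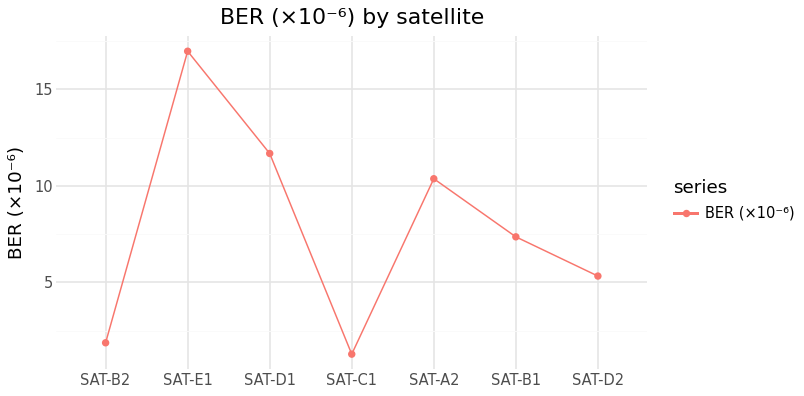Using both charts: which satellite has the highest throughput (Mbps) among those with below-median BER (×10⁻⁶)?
Chart 2 median BER (×10⁻⁶) ≈ 8; below-median satellites: SAT-B2, SAT-C1, SAT-D2. Among those, SAT-B2 has the highest throughput (Mbps) (≈ 1000).

SAT-B2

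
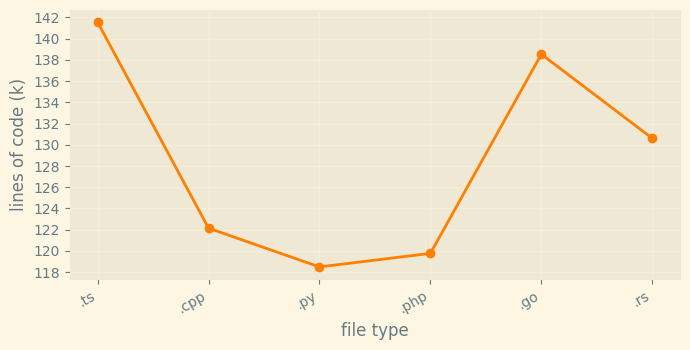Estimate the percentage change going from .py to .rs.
≈ +10.2%

.py ≈ 118, .rs ≈ 130; (130 − 118) / 118 ≈ +10.2%.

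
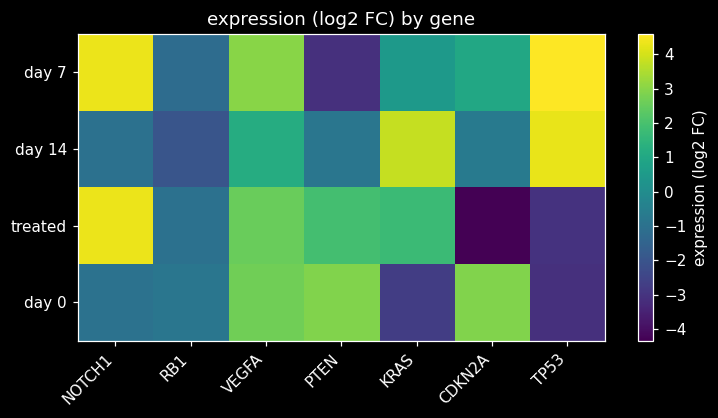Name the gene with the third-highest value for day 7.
VEGFA

Top 4 for day 7: TP53 ≈ 5, NOTCH1 ≈ 4, VEGFA ≈ 3, CDKN2A ≈ 1.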